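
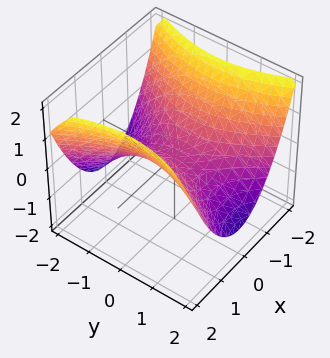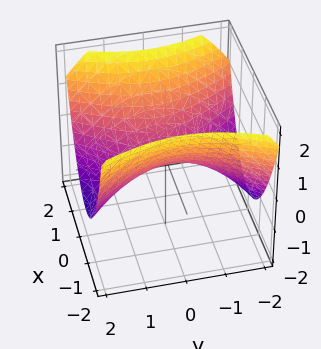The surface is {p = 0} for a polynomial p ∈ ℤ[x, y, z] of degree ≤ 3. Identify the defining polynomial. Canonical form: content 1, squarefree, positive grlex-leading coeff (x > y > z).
2*x^2 - y^2 - 3*z

First, degree: a hyperbolic paraboloid; a quadric, so deg p = 2.
Next, symmetries: it's symmetric under x → −x, forcing even powers of x; mirror symmetry y ↦ −y ⇒ only even powers of y.
Then, from the visible intercepts: one y-axis crossing is at y = 0; it meets the z-axis at z = 0 (among the integer gridlines).
Finally, fitting integer coefficients to these (and the overall shape) gives p.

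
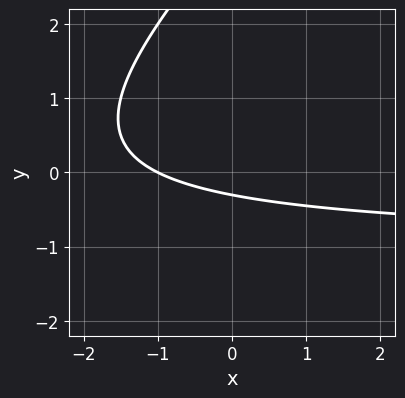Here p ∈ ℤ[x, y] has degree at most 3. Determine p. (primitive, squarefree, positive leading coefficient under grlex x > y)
1. deg p = 2. A generic line meets the curve in up to 2 points.
2. Reading off the gridlines: it crosses the x-axis at the gridline x = -1.
3. Together with the visible shape, these determine p as stated.

x*y - y^2 + x + 3*y + 1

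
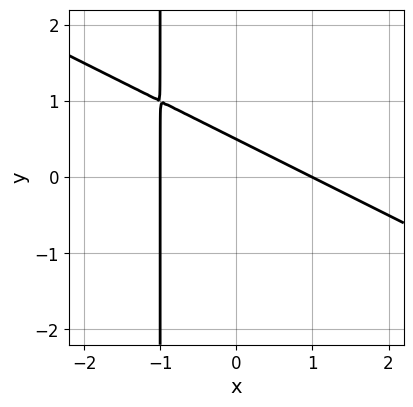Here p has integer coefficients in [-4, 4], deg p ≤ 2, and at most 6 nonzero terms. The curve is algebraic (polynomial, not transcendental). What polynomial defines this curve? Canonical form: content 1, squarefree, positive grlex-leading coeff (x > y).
x^2 + 2*x*y + 2*y - 1

The degree is 2 — the shape is more complex than any degree-1 curve.
Checking where it meets the axes: the x-axis gridline crossings are at x ∈ {-1, 1}.
The integer polynomial consistent with all of this is the stated p.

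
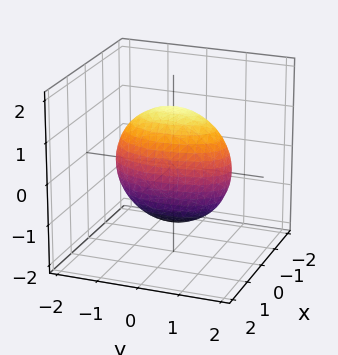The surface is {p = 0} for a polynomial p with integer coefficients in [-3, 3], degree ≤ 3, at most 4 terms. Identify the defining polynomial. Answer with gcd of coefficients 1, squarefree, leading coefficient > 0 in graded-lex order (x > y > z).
(a) deg p = 2.
(b) Symmetries: it's symmetric under z → −z, forcing even powers of z; mirror symmetry y ↦ −y ⇒ only even powers of y; the x ↦ −x reflection is a symmetry, so x appears only in even powers.
(c) Assembling these constraints gives the stated polynomial.

3*x^2 + y^2 + z^2 - 2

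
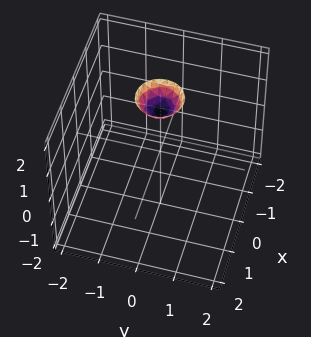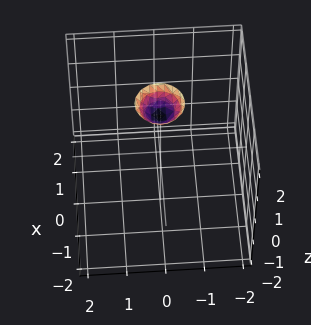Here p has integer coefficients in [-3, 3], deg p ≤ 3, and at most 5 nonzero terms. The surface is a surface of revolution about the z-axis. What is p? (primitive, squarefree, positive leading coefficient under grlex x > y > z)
(a) Degree: the shape is more complex than any degree-1 surface, so deg p = 2.
(b) Symmetry: the z-axis is an axis of rotation, so x and y enter only as x² + y².
(c) Checking where it meets the axes: no x-intercept at any integer in the box; no y-intercept at any integer in the box; a circular section at z = 2 has radius between 0 and 1.
(d) Fitting integer coefficients to these (and the overall shape) gives p.

3*x^2 + 3*y^2 - 2*z + 3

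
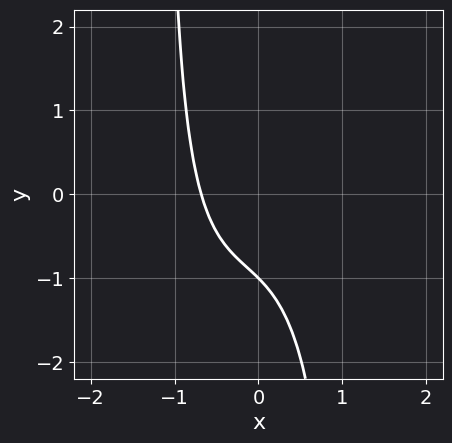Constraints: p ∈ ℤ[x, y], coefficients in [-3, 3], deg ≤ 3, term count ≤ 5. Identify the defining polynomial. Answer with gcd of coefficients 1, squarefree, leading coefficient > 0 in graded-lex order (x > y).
3*x^3 - 2*x^2*y + 3*x + 3*y + 3

(a) Degree: the shape is more complex than any degree-2 curve, so deg p = 3.
(b) Reading off the gridlines: one y-axis crossing is at y = -1.
(c) Together with the visible shape, these determine p as stated.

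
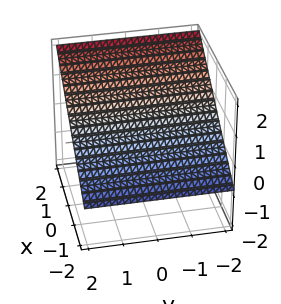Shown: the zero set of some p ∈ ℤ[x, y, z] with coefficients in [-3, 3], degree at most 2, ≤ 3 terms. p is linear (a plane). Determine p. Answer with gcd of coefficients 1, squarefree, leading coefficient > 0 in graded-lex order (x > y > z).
2*x - 3*z + 2

First, degree: the surface is flat (a plane), so deg p = 1.
Next, reading off the gridlines: it misses every integer gridline on the y-axis; it crosses the x-axis at the gridline x = -1.
Finally, fitting integer coefficients to these (and the overall shape) gives p.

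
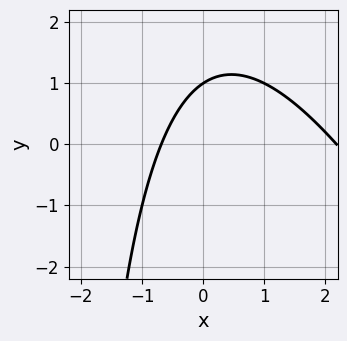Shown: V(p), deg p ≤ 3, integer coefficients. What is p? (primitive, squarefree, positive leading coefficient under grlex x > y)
2*x^2 + x*y - 3*x + 3*y - 3

First, deg p = 2. No degree-1 curve has this shape.
Next, checking where it meets the axes: it meets the y-axis at y = 1 (among the integer gridlines).
Finally, solving for integer coefficients yields p as stated.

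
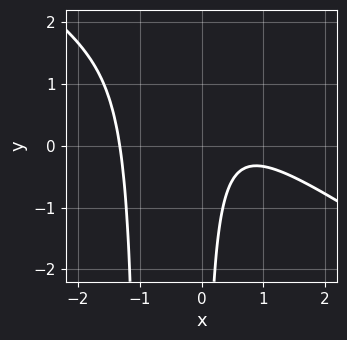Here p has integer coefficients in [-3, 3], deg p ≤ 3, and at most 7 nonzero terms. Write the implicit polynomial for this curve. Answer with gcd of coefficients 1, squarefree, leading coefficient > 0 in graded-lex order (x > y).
2*x^3 + 3*x^2*y + 3*x*y - 2*x + 2

1. The degree is 3 — a generic line meets the curve in up to 3 points.
2. From the axis intercepts and sections: no y-intercept at any integer in the box.
3. The integer polynomial consistent with all of this is the stated p.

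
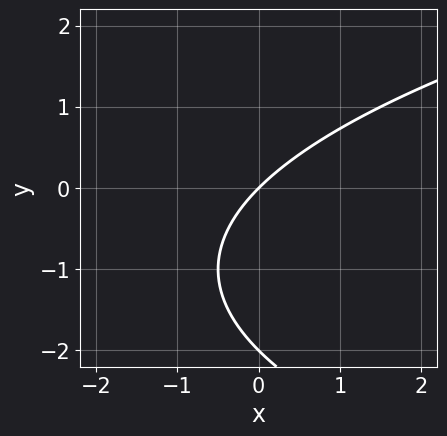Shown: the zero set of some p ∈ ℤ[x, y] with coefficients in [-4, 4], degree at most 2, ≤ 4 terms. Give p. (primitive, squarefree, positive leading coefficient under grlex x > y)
Degree: the shape is more complex than any degree-1 curve, so deg p = 2.
Against the integer gridlines: among the integer gridlines, it crosses the y-axis at y ∈ {-2, 0}; it crosses the x-axis at the gridline x = 0.
Solving for integer coefficients yields p as stated.

y^2 - 2*x + 2*y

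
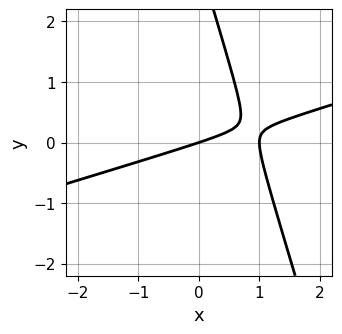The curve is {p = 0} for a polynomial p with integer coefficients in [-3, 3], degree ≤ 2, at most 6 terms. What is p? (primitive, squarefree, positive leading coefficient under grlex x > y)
deg p = 2.
Observable constraints: it meets the y-axis at y = 0 (among the integer gridlines); the x-axis gridline crossings are at x ∈ {0, 1}.
Fitting integer coefficients to these (and the overall shape) gives p.

x^2 - 3*x*y - y^2 - x + 3*y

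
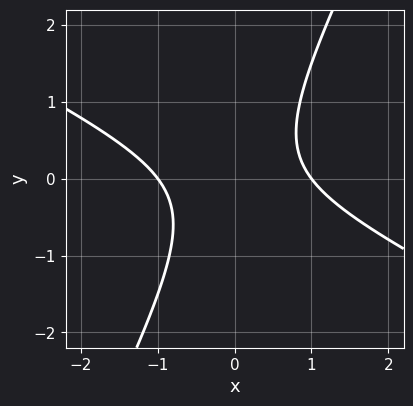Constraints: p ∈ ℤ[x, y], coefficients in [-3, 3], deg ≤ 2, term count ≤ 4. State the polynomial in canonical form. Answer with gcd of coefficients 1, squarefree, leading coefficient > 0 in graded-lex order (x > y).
(a) The degree is 2 — the shape is more complex than any degree-1 curve.
(b) Checking where it meets the axes: among the integer gridlines, it crosses the x-axis at x ∈ {-1, 1}; the curve avoids every integer y-axis point in the box.
(c) Putting this together gives p.

2*x^2 + 3*x*y - 2*y^2 - 2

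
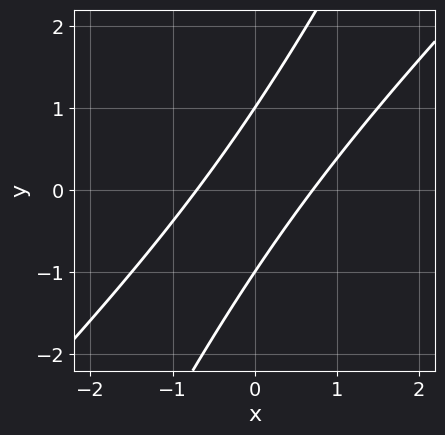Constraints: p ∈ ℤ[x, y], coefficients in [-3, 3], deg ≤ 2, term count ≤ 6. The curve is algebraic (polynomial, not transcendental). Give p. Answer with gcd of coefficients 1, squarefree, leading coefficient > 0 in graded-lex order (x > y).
First, degree: a generic line meets the curve in up to 2 points, so deg p = 2.
Next, observable constraints: among the integer gridlines, it crosses the y-axis at y ∈ {-1, 1}.
Finally, assembling these constraints gives the stated polynomial.

2*x^2 - 3*x*y + y^2 - 1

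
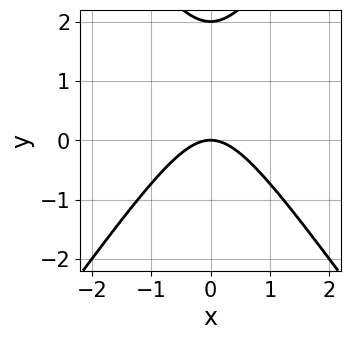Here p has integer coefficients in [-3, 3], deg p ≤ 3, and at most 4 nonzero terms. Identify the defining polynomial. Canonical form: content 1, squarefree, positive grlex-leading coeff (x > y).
2*x^2 - y^2 + 2*y

1. deg p = 2.
2. Symmetries: the x ↦ −x reflection is a symmetry, so x appears only in even powers.
3. Against the integer gridlines: the y-axis gridline crossings are at y ∈ {0, 2}; it meets the x-axis at x = 0 (among the integer gridlines).
4. Putting this together gives p.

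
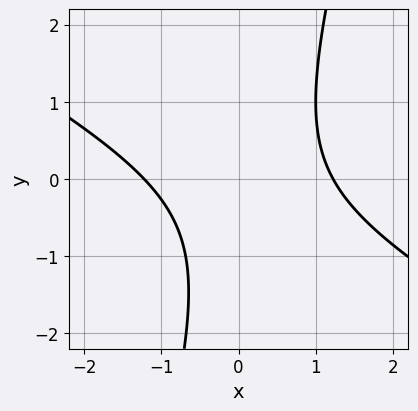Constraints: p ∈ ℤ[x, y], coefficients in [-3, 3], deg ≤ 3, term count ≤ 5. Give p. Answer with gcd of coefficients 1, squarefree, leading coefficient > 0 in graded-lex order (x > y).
1. Degree: a generic line meets the curve in up to 2 points, so deg p = 2.
2. Reading off the gridlines: the curve avoids every integer y-axis point in the box.
3. Putting this together gives p.

2*x^2 + 3*x*y - y^2 - y - 3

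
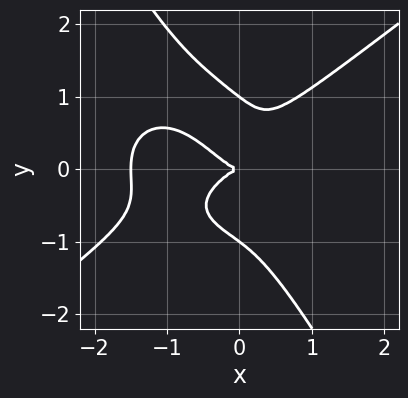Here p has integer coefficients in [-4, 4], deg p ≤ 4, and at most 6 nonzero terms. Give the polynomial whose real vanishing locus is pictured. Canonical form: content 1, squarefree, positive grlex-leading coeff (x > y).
2*x^4 - 3*x*y^3 - 2*y^4 + 3*x^3 + 2*y^2

First, degree: the shape is more complex than any degree-3 curve, so deg p = 4.
Next, observable constraints: one x-axis crossing is at x = 0; among the integer gridlines, it crosses the y-axis at y ∈ {-1, 0, 1}.
Finally, together with the visible shape, these determine p as stated.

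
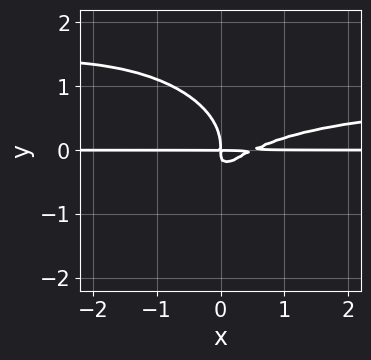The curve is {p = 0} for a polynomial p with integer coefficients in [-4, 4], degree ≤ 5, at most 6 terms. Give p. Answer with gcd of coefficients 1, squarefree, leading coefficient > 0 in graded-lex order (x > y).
(a) The degree is 4 — the shape is more complex than any degree-3 curve.
(b) From the visible intercepts: every point of the x-axis in the box is on the curve.
(c) Matching integer coefficients to the picture gives p.

2*x^2*y^2 + 3*y^4 - 2*x^2*y + 3*x*y^2 + x*y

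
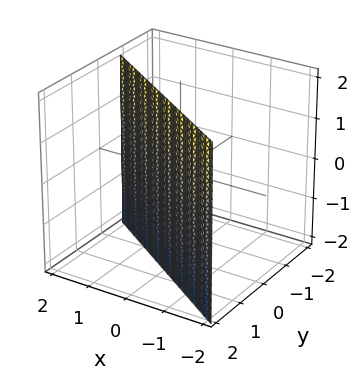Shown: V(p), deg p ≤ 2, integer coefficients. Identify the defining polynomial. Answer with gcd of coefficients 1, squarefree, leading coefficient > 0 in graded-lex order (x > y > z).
2*x + 3*y - 2

(a) Degree: the surface is flat (a plane), so deg p = 1.
(b) Checking where it meets the axes: the surface avoids every integer z-axis point in the box; it crosses the x-axis at the gridline x = 1.
(c) Fitting integer coefficients to these (and the overall shape) gives p.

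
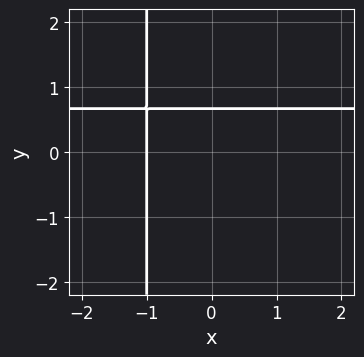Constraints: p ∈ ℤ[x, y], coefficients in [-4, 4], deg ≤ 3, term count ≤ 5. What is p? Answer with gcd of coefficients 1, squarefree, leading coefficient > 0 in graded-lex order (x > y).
3*x*y - 2*x + 3*y - 2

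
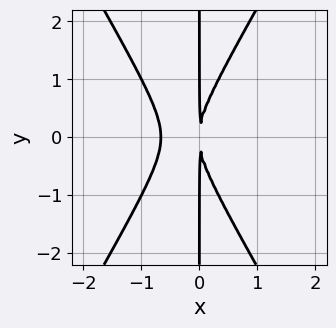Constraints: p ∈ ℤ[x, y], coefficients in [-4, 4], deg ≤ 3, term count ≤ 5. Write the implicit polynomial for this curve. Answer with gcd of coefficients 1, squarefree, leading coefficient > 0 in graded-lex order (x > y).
3*x^3 - x*y^2 + 2*x^2

First, deg p = 3. A generic line meets the curve in up to 3 points.
Next, symmetries: the y ↦ −y reflection is a symmetry, so y appears only in even powers.
Next, observable constraints: every point of the y-axis in the box is on the curve.
Finally, solving for integer coefficients yields p as stated.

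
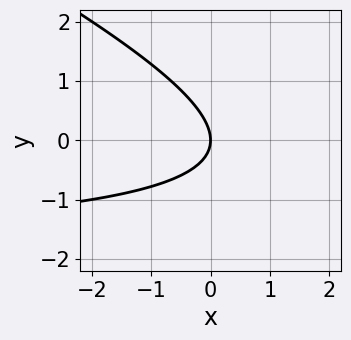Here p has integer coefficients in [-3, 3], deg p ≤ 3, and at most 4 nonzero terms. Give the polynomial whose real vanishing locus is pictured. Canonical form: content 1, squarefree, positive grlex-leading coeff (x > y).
1. Degree: a generic line meets the curve in up to 2 points, so deg p = 2.
2. Against the integer gridlines: one x-axis crossing is at x = 0; it crosses the y-axis at the gridline y = 0.
3. Putting this together gives p.

x*y + 2*y^2 + 2*x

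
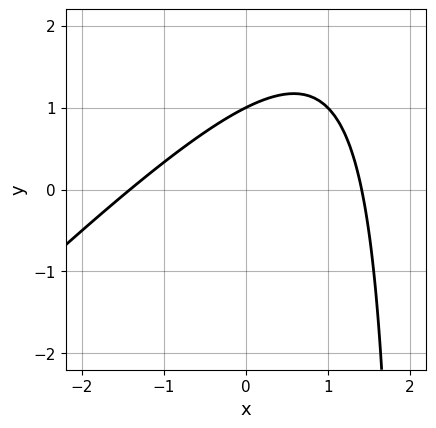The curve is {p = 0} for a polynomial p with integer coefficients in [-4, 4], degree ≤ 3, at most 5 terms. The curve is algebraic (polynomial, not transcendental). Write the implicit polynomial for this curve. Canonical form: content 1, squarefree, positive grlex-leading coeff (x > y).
x^2 - x*y + 2*y - 2

1. deg p = 2.
2. Observable constraints: one y-axis crossing is at y = 1.
3. Putting this together gives p.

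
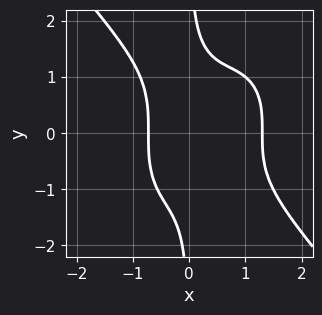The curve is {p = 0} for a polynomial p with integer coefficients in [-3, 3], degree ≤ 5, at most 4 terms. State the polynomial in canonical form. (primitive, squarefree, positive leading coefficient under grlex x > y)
First, the degree is 4 — a generic line meets the curve in up to 4 points.
Next, from the visible intercepts: no y-intercept at any integer in the box.
Finally, matching integer coefficients to the picture gives p.

3*x^4 + 2*x*y^3 - 3*x^3 - 2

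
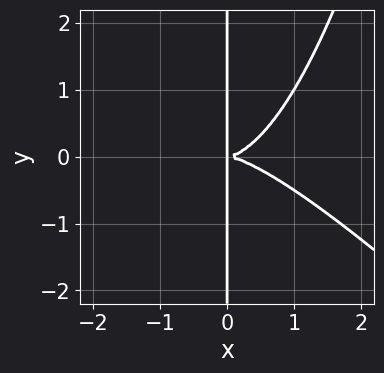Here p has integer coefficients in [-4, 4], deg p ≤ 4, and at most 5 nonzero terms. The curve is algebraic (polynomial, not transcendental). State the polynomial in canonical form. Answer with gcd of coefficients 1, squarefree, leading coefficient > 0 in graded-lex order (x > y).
x^4 + x^3*y - 2*x*y^2

(a) Degree: no degree-3 curve has this shape, so deg p = 4.
(b) Checking where it meets the axes: every point of the y-axis in the box is on the curve.
(c) Putting this together gives p.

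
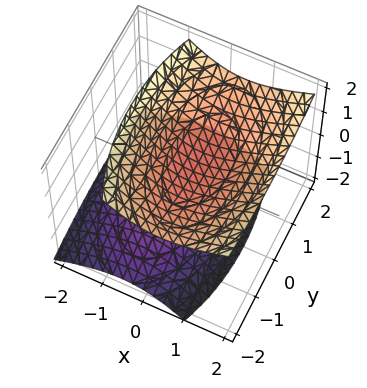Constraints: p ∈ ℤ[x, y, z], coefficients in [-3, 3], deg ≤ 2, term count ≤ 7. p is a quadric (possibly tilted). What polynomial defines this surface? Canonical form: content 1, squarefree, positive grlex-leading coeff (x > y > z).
3*x^2 - 2*x*z + y^2 - 3*z^2 + 2

First, there are 2 components. Treating them together as one polynomial.
Then, degree: a generic line meets the surface in up to 2 points, so deg p = 2.
Next, from the axis intercepts and sections: no x-intercept at any integer in the box; it misses every integer gridline on the y-axis.
Finally, matching integer coefficients to the picture gives p.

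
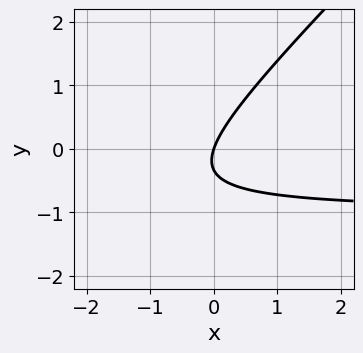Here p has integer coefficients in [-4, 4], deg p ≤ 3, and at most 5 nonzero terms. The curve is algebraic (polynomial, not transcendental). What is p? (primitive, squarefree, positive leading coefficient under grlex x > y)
3*x*y - 3*y^2 + 3*x - y

First, deg p = 2. The shape is more complex than any degree-1 curve.
Next, observable constraints: it crosses the x-axis at the gridline x = 0; it crosses the y-axis at the gridline y = 0.
Finally, fitting integer coefficients to these (and the overall shape) gives p.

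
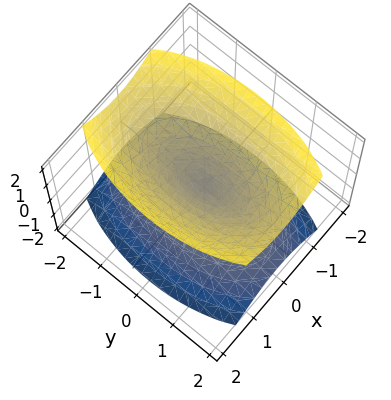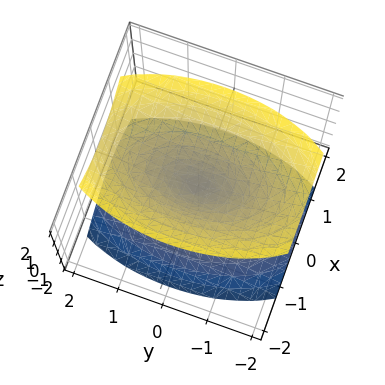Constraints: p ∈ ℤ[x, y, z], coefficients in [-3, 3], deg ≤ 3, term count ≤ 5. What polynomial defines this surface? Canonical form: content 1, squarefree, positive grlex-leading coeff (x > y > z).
There are 2 components.
deg p = 2.
Symmetries: mirror symmetry z ↦ −z ⇒ only even powers of z; mirror symmetry y ↦ −y ⇒ only even powers of y; it's symmetric under x → −x, forcing even powers of x.
Against the integer gridlines: it crosses the y-axis at the gridline y = 0; it crosses the x-axis at the gridline x = 0; it crosses the z-axis at the gridline z = 0.
Putting this together gives p.

3*x^2 + y^2 - 2*z^2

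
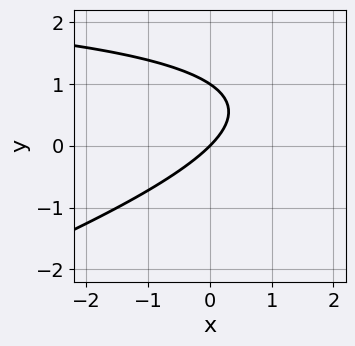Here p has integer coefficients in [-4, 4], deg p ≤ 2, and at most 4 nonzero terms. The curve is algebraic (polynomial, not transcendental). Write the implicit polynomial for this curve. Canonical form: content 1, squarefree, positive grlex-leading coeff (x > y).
x*y - 3*y^2 - 3*x + 3*y

First, deg p = 2.
Next, checking where it meets the axes: one x-axis crossing is at x = 0; the y-axis gridline crossings are at y ∈ {0, 1}.
Finally, together with the visible shape, these determine p as stated.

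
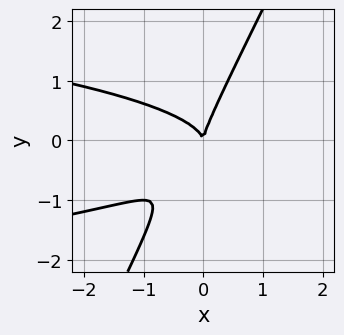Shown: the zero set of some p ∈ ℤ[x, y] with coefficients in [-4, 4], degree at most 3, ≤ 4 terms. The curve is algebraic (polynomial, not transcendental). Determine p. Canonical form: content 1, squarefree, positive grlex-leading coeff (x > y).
2*x*y^2 - y^3 + x^2

First, the degree is 3 — no degree-2 curve has this shape.
Then, from the visible intercepts: it crosses the x-axis at the gridline x = 0; one y-axis crossing is at y = 0.
Finally, together with the visible shape, these determine p as stated.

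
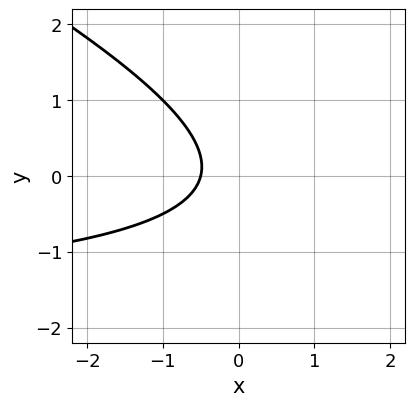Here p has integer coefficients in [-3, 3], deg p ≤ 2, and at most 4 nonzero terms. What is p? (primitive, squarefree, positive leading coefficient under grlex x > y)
First, deg p = 2. The shape is more complex than any degree-1 curve.
Next, reading off the gridlines: the curve avoids every integer y-axis point in the box.
Finally, matching integer coefficients to the picture gives p.

x*y + 2*y^2 + 2*x + 1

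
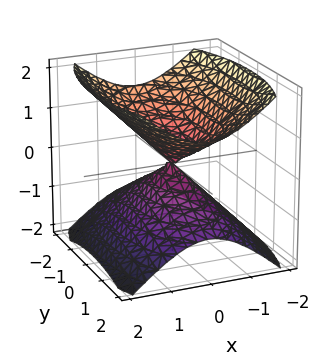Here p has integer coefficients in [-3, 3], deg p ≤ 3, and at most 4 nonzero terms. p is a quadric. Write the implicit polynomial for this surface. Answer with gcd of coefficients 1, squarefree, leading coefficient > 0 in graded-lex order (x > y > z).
First, there are 2 components. They look like related sheets of one shape, so recover p as a whole.
Next, the degree is 2 — a double cone through the origin; a quadric.
Next, symmetries: it's symmetric under y → −y, forcing even powers of y; mirror symmetry x ↦ −x ⇒ only even powers of x; it's symmetric under z → −z, forcing even powers of z.
Next, observable constraints: it crosses the z-axis at the gridline z = 0; one y-axis crossing is at y = 0; one x-axis crossing is at x = 0.
Finally, matching integer coefficients to the picture gives p.

3*x^2 + y^2 - 3*z^2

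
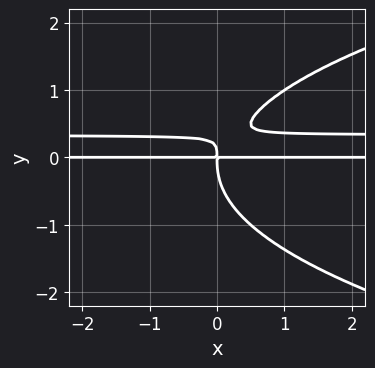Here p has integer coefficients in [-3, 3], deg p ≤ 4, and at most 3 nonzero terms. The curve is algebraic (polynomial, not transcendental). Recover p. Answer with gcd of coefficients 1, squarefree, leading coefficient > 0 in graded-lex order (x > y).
2*y^4 - 3*x*y^2 + x*y

(a) Degree: no degree-3 curve has this shape, so deg p = 4.
(b) Against the integer gridlines: the visible x-axis segment lies entirely on the curve.
(c) Fitting integer coefficients to these (and the overall shape) gives p.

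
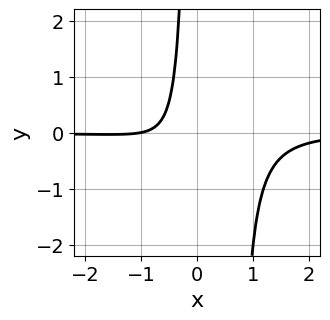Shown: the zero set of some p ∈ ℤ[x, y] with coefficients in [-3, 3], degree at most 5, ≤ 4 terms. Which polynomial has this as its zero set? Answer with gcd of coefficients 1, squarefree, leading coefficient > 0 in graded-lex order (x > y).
3*x^3*y - 2*x^2*y + x + 1

(a) The degree is 4 — the shape is more complex than any degree-3 curve.
(b) Reading off the gridlines: it meets the x-axis at x = -1 (among the integer gridlines); it misses every integer gridline on the y-axis.
(c) Solving for integer coefficients yields p as stated.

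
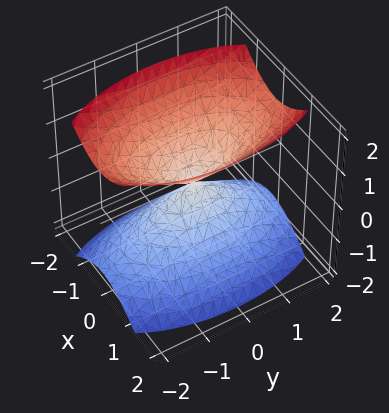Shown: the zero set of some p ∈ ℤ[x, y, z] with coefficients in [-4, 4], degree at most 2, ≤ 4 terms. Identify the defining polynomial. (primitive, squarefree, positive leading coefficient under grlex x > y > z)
3*x^2 + y^2 - 2*z^2

The picture has 2 separate pieces. They look like related sheets of one shape, so recover p as a whole.
Degree: two nappes meeting at a single point; a quadric, so deg p = 2.
Symmetries: the z ↦ −z reflection is a symmetry, so z appears only in even powers; the y ↦ −y reflection is a symmetry, so y appears only in even powers; it's symmetric under x → −x, forcing even powers of x.
Against the integer gridlines: it meets the x-axis at x = 0 (among the integer gridlines); it meets the y-axis at y = 0 (among the integer gridlines).
Matching integer coefficients to the picture gives p.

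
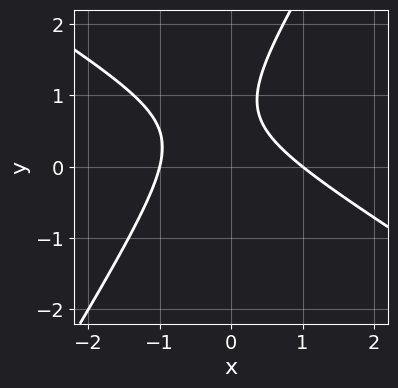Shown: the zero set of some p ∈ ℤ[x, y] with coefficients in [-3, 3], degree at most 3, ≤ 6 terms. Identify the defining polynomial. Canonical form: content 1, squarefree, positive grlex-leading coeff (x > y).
deg p = 2. The shape is more complex than any degree-1 curve.
Checking where it meets the axes: it misses every integer gridline on the y-axis; among the integer gridlines, it crosses the x-axis at x ∈ {-1, 1}.
Assembling these constraints gives the stated polynomial.

2*x^2 + 2*x*y - 2*y^2 + 3*y - 2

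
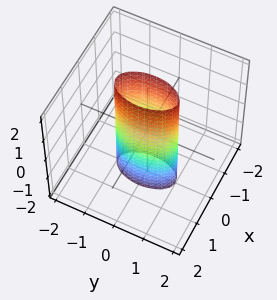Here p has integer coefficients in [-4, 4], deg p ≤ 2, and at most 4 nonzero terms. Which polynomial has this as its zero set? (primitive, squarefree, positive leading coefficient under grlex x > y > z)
(a) deg p = 2. A cylinder; a quadric.
(b) Symmetries: the z ↦ −z reflection is a symmetry, so z appears only in even powers; it's symmetric under y → −y, forcing even powers of y; the x ↦ −x reflection is a symmetry, so x appears only in even powers.
(c) Checking where it meets the axes: the y-axis gridline crossings are at y ∈ {-1, 1}; no z-intercept at any integer in the box.
(d) Solving for integer coefficients yields p as stated.

3*x^2 + y^2 - 1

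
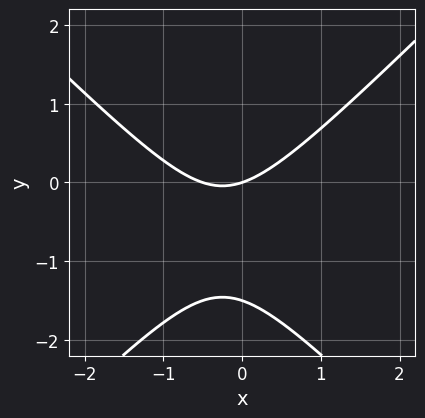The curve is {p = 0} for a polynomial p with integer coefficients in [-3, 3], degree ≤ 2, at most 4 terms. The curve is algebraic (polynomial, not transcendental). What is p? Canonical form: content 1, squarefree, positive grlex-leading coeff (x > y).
First, deg p = 2. A generic line meets the curve in up to 2 points.
Next, against the integer gridlines: it meets the y-axis at y = 0 (among the integer gridlines); one x-axis crossing is at x = 0.
Finally, these observations pin down the coefficients.

2*x^2 - 2*y^2 + x - 3*y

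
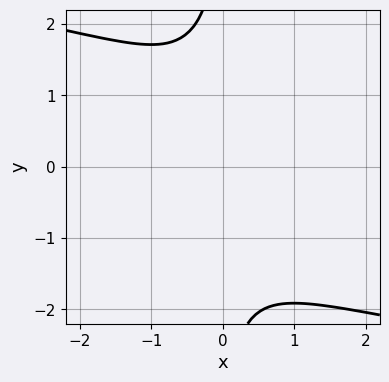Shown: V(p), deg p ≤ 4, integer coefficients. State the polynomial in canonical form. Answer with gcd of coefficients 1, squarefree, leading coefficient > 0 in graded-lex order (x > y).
Degree: no degree-3 curve has this shape, so deg p = 4.
From the visible intercepts: the curve avoids every integer x-axis point in the box; it misses every integer gridline on the y-axis.
Fitting integer coefficients to these (and the overall shape) gives p.

x*y^3 + 3*x^2 + x + 3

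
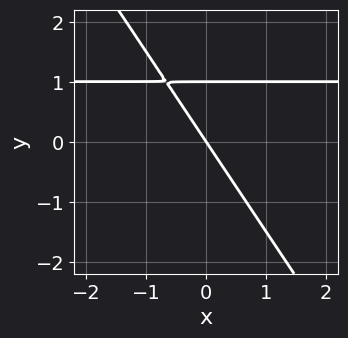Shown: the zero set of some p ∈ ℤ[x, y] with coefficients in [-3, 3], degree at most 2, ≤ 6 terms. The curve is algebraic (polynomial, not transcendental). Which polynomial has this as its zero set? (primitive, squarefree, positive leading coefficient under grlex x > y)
1. Degree: no degree-1 curve has this shape, so deg p = 2.
2. Against the integer gridlines: it meets the x-axis at x = 0 (among the integer gridlines); the y-axis gridline crossings are at y ∈ {0, 1}.
3. These observations pin down the coefficients.

3*x*y + 2*y^2 - 3*x - 2*y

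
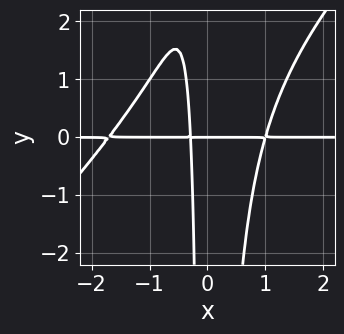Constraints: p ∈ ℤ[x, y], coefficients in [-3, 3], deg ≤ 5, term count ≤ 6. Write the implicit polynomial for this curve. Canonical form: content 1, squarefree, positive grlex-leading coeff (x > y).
The degree is 4 — no degree-3 curve has this shape.
Checking where it meets the axes: one y-axis crossing is at y = 0; every point of the x-axis in the box is on the curve.
Together with the visible shape, these determine p as stated.

2*x^3*y - 2*x^2*y^2 + 2*x^2*y - 3*x*y - y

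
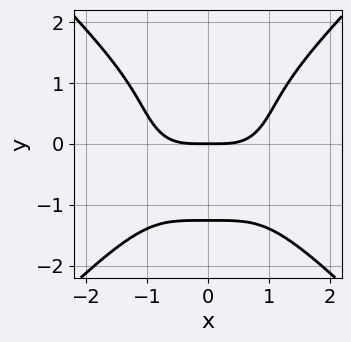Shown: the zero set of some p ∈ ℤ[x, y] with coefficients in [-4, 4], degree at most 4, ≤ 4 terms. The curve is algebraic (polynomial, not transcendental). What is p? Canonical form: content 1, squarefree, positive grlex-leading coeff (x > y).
x^4 - y^4 - 2*y

First, the degree is 4 — the shape is more complex than any degree-3 curve.
Then, symmetries: mirror symmetry x ↦ −x ⇒ only even powers of x.
Then, from the visible intercepts: it meets the y-axis at y = 0 (among the integer gridlines); it meets the x-axis at x = 0 (among the integer gridlines).
Finally, fitting integer coefficients to these (and the overall shape) gives p.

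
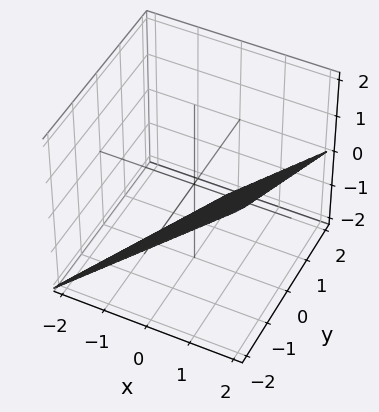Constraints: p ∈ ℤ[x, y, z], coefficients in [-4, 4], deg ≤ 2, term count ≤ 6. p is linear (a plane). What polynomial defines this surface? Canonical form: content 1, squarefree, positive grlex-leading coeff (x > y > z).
2*x - y - 2*z - 2

(a) Degree: every cross-section is a straight line — this is a plane, so deg p = 1.
(b) From the axis intercepts and sections: it meets the z-axis at z = -1 (among the integer gridlines); it crosses the x-axis at the gridline x = 1; one y-axis crossing is at y = -2.
(c) Fitting integer coefficients to these (and the overall shape) gives p.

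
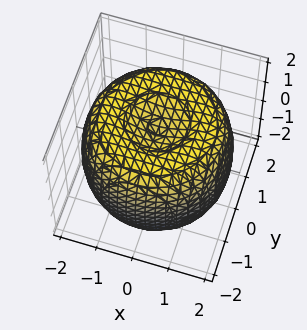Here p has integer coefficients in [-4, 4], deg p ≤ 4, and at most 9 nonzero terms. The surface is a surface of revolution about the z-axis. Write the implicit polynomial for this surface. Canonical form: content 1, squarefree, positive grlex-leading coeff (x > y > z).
(a) deg p = 4.
(b) By symmetry, the surface is invariant under rotation about z: p = q(x² + y², z).
(c) Observable constraints: a circular section at z = -1 has radius between 1 and 2.
(d) Together with the visible shape, these determine p as stated.

x^4 + 2*x^2*y^2 + y^4 - 3*x^2 - 3*y^2 + 2*z^2 - 3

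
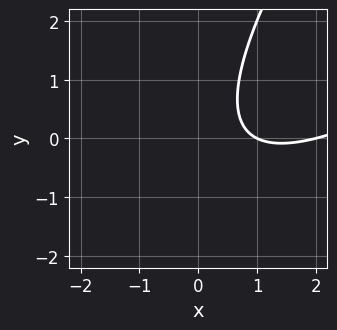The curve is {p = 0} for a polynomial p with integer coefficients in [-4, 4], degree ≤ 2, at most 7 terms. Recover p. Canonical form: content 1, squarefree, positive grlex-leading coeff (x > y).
1. deg p = 2.
2. Reading off the gridlines: the curve avoids every integer y-axis point in the box; among the integer gridlines, it crosses the x-axis at x ∈ {1, 2}.
3. Solving for integer coefficients yields p as stated.

x^2 - 2*x*y + y^2 - 3*x + 2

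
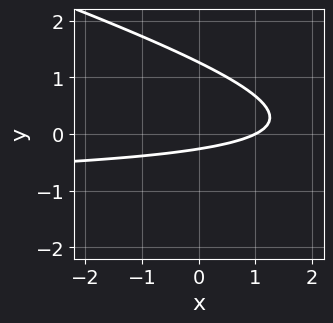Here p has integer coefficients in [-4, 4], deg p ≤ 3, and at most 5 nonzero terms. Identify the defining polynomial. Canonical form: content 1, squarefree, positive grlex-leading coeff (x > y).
First, deg p = 2. The shape is more complex than any degree-1 curve.
Next, against the integer gridlines: it crosses the x-axis at the gridline x = 1.
Finally, fitting integer coefficients to these (and the overall shape) gives p.

x*y + 3*y^2 + x - 3*y - 1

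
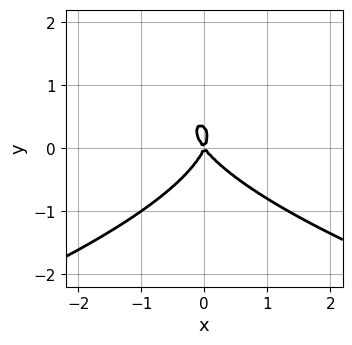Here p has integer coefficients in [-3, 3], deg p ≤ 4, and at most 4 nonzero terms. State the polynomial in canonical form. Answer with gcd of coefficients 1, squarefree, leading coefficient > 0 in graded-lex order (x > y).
First, degree: a generic line meets the curve in up to 3 points, so deg p = 3.
Next, reading off the gridlines: it crosses the y-axis at the gridline y = 0; it crosses the x-axis at the gridline x = 0.
Finally, the integer polynomial consistent with all of this is the stated p.

3*y^3 + 3*x^2 + x*y - y^2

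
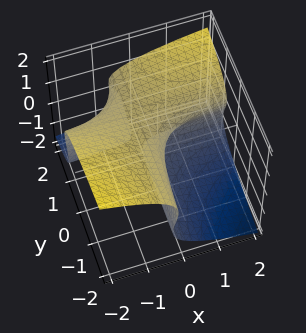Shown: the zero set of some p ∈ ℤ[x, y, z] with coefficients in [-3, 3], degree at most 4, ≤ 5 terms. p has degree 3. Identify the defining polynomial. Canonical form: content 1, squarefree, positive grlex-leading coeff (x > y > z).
3*z^3 - 3*x*y + 2*x - y - 2*z

deg p = 3.
Against the integer gridlines: it meets the y-axis at y = 0 (among the integer gridlines); it meets the z-axis at z = 0 (among the integer gridlines); one x-axis crossing is at x = 0.
Matching integer coefficients to the picture gives p.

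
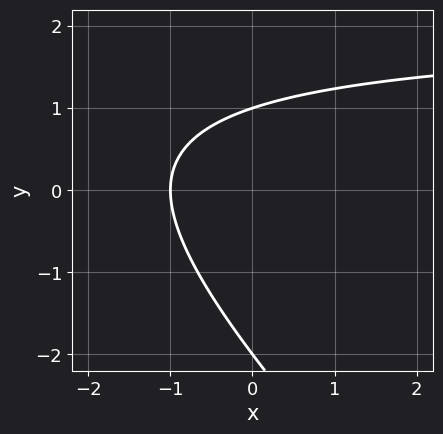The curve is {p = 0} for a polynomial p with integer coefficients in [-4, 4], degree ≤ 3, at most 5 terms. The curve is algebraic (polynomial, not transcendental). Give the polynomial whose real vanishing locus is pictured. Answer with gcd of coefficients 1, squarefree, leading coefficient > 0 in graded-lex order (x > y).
1. Degree: a generic line meets the curve in up to 2 points, so deg p = 2.
2. Reading off the gridlines: it meets the x-axis at x = -1 (among the integer gridlines); among the integer gridlines, it crosses the y-axis at y ∈ {-2, 1}.
3. The integer polynomial consistent with all of this is the stated p.

x*y + y^2 - 2*x + y - 2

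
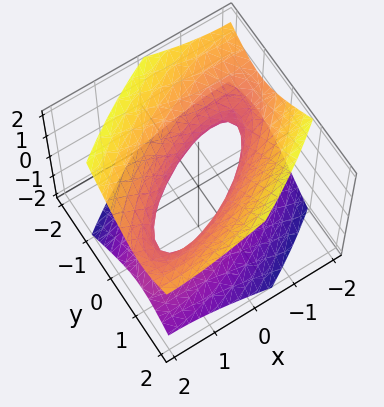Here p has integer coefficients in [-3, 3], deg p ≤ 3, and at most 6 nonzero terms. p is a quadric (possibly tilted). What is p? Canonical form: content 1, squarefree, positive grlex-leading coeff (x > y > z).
x^2 - 2*x*y + 2*y^2 - 2*z^2 - 1

(a) Degree: the shape is more complex than any degree-1 surface, so deg p = 2.
(b) From the visible intercepts: it misses every integer gridline on the z-axis; among the integer gridlines, it crosses the x-axis at x ∈ {-1, 1}.
(c) Together with the visible shape, these determine p as stated.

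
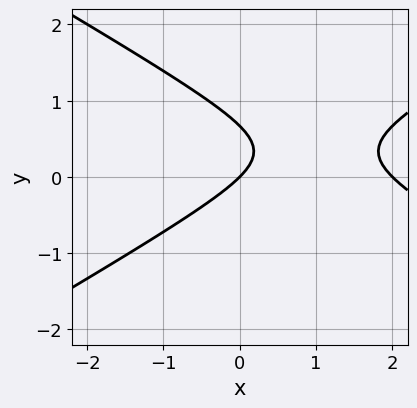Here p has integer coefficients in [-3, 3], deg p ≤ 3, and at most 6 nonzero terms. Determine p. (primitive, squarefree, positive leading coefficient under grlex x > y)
Degree: no degree-1 curve has this shape, so deg p = 2.
From the axis intercepts and sections: among the integer gridlines, it crosses the x-axis at x ∈ {0, 2}; it crosses the y-axis at the gridline y = 0.
Solving for integer coefficients yields p as stated.

x^2 - 3*y^2 - 2*x + 2*y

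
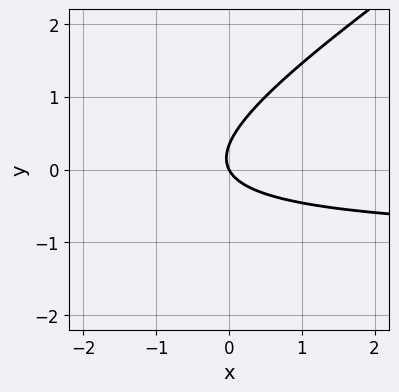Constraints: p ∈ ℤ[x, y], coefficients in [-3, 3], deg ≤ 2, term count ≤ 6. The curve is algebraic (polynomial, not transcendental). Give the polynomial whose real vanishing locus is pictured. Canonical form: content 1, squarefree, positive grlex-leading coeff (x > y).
2*x*y - 3*y^2 + 2*x + y

(a) deg p = 2. A generic line meets the curve in up to 2 points.
(b) From the visible intercepts: one x-axis crossing is at x = 0; it crosses the y-axis at the gridline y = 0.
(c) Putting this together gives p.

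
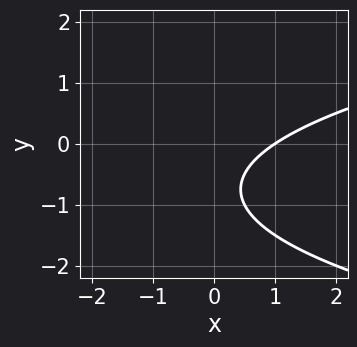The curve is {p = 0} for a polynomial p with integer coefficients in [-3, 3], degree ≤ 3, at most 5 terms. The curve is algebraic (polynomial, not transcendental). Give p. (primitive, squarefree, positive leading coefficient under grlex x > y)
2*y^2 - 2*x + 3*y + 2

(a) The degree is 2 — a generic line meets the curve in up to 2 points.
(b) From the axis intercepts and sections: it misses every integer gridline on the y-axis; it meets the x-axis at x = 1 (among the integer gridlines).
(c) The integer polynomial consistent with all of this is the stated p.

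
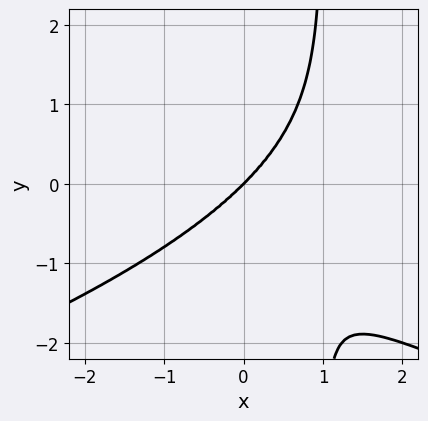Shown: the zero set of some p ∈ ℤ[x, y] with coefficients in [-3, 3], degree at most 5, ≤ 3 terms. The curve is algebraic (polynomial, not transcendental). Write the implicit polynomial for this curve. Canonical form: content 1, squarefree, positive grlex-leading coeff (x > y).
The degree is 4 — a generic line meets the curve in up to 4 points.
Against the integer gridlines: it meets the x-axis at x = 0 (among the integer gridlines); it crosses the y-axis at the gridline y = 0.
Solving for integer coefficients yields p as stated.

x*y^3 + x^3 - y^3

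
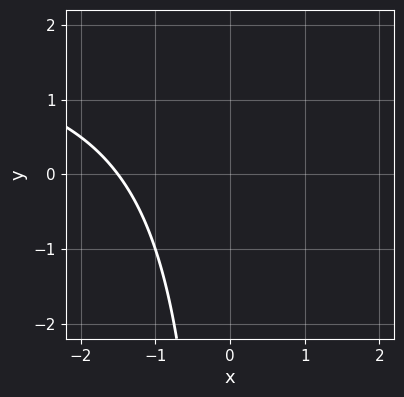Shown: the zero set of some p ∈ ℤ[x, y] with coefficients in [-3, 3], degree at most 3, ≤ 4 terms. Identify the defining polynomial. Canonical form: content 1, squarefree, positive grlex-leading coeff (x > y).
(a) The degree is 2 — no degree-1 curve has this shape.
(b) Reading off the gridlines: no y-intercept at any integer in the box.
(c) Matching integer coefficients to the picture gives p.

x*y - 2*x - 3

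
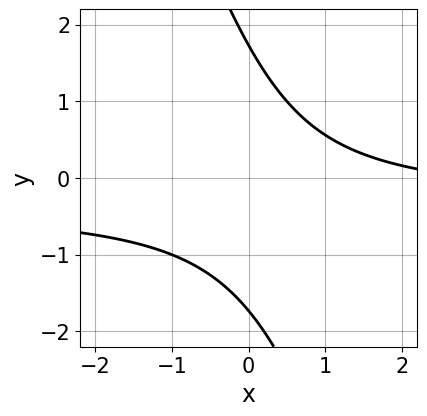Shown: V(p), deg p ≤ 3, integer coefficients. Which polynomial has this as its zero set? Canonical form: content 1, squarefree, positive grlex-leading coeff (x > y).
First, degree: no degree-1 curve has this shape, so deg p = 2.
Then, reading off the gridlines: no x-intercept at any integer in the box.
Finally, these observations pin down the coefficients.

3*x*y + y^2 + x - 3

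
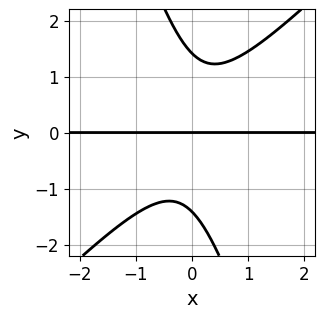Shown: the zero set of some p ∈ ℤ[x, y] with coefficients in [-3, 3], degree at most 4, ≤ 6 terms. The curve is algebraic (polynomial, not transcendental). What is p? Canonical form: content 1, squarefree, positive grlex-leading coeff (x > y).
(a) The degree is 3 — the shape is more complex than any degree-2 curve.
(b) From the axis intercepts and sections: one y-axis crossing is at y = 0; every point of the x-axis in the box is on the curve.
(c) Assembling these constraints gives the stated polynomial.

3*x^2*y - 2*x*y^2 - y^3 + 2*y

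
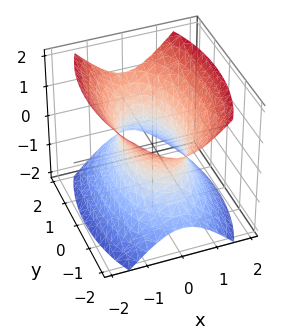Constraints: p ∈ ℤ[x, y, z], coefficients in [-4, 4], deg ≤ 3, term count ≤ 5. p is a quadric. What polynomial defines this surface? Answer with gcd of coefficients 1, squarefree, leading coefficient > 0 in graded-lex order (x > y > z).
The degree is 2 — one connected sheet with a waist; a quadric.
Symmetries: it's symmetric under x → −x, forcing even powers of x; it's symmetric under y → −y, forcing even powers of y; the z ↦ −z reflection is a symmetry, so z appears only in even powers.
From the axis intercepts and sections: no z-intercept at any integer in the box.
These observations pin down the coefficients.

3*x^2 + y^2 - 2*z^2 - 2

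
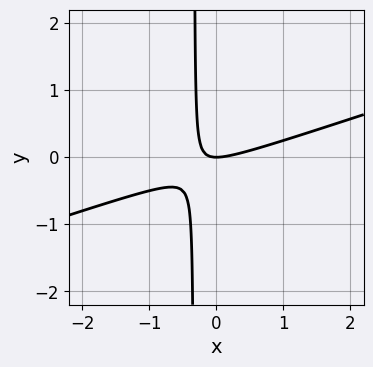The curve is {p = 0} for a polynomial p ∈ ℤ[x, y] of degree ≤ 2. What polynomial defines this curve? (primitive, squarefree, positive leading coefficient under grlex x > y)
x^2 - 3*x*y - y

1. The degree is 2 — the shape is more complex than any degree-1 curve.
2. Observable constraints: it crosses the x-axis at the gridline x = 0; it crosses the y-axis at the gridline y = 0.
3. Assembling these constraints gives the stated polynomial.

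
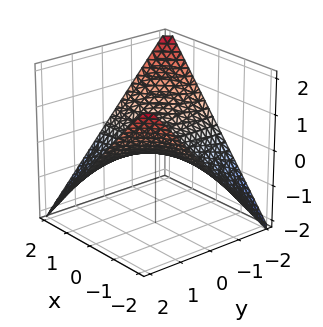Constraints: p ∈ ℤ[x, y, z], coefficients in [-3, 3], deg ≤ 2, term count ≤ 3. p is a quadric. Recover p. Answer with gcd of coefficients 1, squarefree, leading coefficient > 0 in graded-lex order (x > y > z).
The degree is 2 — a hyperbolic paraboloid; a quadric.
From the visible intercepts: every point of the x-axis in the box is on the surface; every point of the y-axis in the box is on the surface; it crosses the z-axis at the gridline z = 0.
These observations pin down the coefficients.

x*y + 2*z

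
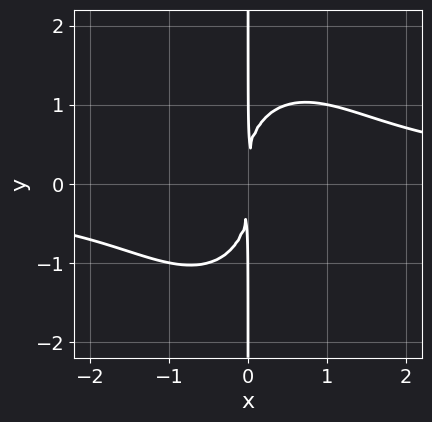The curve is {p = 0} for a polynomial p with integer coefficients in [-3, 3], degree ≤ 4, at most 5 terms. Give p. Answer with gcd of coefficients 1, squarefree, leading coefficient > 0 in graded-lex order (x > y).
1. Degree: a generic line meets the curve in up to 4 points, so deg p = 4.
2. From the axis intercepts and sections: the visible y-axis segment lies entirely on the curve.
3. Together with the visible shape, these determine p as stated.

2*x^3*y + x*y^3 - 3*x^2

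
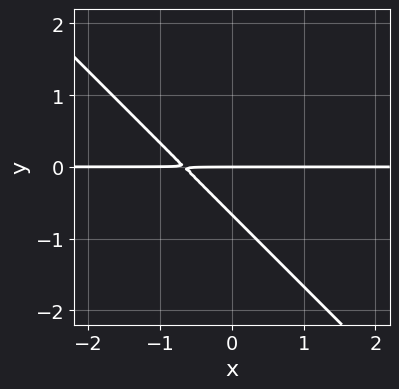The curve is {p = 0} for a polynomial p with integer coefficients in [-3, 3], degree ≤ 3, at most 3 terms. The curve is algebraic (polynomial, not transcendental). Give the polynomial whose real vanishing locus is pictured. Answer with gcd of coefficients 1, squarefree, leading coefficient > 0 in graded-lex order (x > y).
Degree: a generic line meets the curve in up to 2 points, so deg p = 2.
Against the integer gridlines: every point of the x-axis in the box is on the curve; one y-axis crossing is at y = 0.
Fitting integer coefficients to these (and the overall shape) gives p.

3*x*y + 3*y^2 + 2*y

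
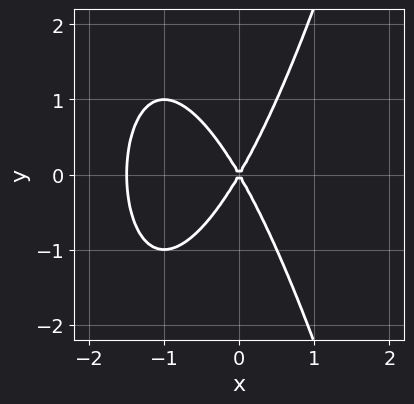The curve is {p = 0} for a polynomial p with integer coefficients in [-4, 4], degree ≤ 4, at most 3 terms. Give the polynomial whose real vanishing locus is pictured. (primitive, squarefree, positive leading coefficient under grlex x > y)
2*x^3 + 3*x^2 - y^2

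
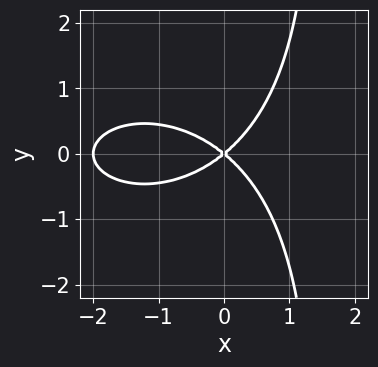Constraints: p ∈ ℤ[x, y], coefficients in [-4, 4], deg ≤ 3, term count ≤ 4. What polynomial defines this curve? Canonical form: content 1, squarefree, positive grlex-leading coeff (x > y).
(a) Degree: the shape is more complex than any degree-2 curve, so deg p = 3.
(b) Symmetries: mirror symmetry y ↦ −y ⇒ only even powers of y.
(c) Reading off the gridlines: among the integer gridlines, it crosses the x-axis at x ∈ {-2, 0}; it meets the y-axis at y = 0 (among the integer gridlines).
(d) Solving for integer coefficients yields p as stated.

x^3 + 2*x*y^2 + 2*x^2 - 3*y^2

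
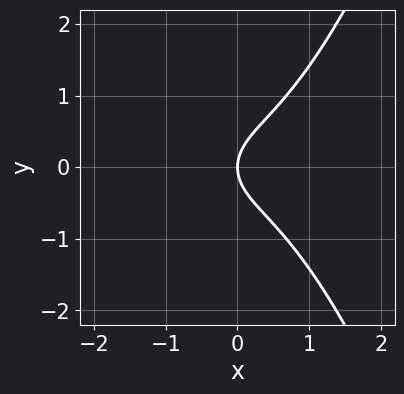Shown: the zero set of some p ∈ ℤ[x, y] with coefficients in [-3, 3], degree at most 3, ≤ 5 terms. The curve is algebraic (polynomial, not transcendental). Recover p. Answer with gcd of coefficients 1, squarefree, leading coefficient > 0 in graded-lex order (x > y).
First, deg p = 3. The shape is more complex than any degree-2 curve.
Next, symmetries: mirror symmetry y ↦ −y ⇒ only even powers of y.
Next, from the axis intercepts and sections: it crosses the y-axis at the gridline y = 0; it meets the x-axis at x = 0 (among the integer gridlines).
Finally, assembling these constraints gives the stated polynomial.

x^3 - y^2 + x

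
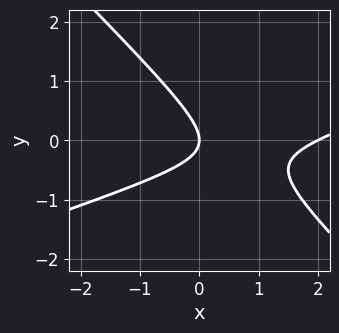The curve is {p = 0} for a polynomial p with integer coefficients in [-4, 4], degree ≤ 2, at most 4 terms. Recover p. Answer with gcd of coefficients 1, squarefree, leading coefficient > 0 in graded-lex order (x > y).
1. deg p = 2. No degree-1 curve has this shape.
2. Reading off the gridlines: one y-axis crossing is at y = 0; the x-axis gridline crossings are at x ∈ {0, 2}.
3. Fitting integer coefficients to these (and the overall shape) gives p.

x^2 - 2*x*y - 3*y^2 - 2*x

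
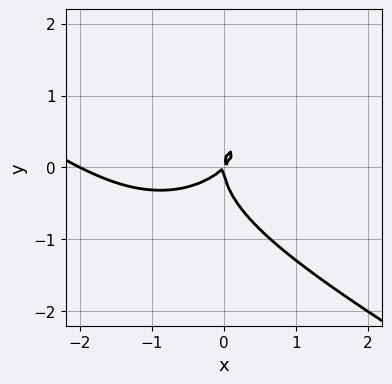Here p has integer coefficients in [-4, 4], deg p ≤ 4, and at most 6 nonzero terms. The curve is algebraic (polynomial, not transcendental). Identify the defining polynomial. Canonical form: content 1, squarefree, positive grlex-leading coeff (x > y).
(a) Degree: the shape is more complex than any degree-2 curve, so deg p = 3.
(b) Reading off the gridlines: among the integer gridlines, it crosses the x-axis at x ∈ {-2, 0}; one y-axis crossing is at y = 0.
(c) Solving for integer coefficients yields p as stated.

x^3 + x^2*y + 2*y^3 + 2*x^2 - 2*x*y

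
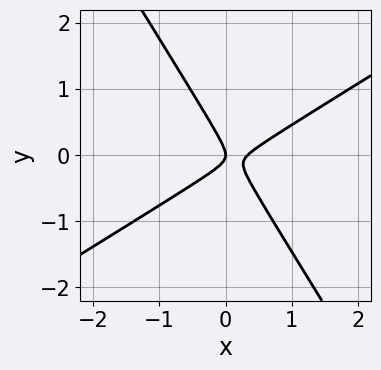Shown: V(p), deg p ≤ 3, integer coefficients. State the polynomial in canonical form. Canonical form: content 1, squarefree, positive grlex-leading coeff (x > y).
3*x^2 - 3*x*y - 3*y^2 - x

First, deg p = 2.
Then, from the axis intercepts and sections: it crosses the y-axis at the gridline y = 0; it meets the x-axis at x = 0 (among the integer gridlines).
Finally, solving for integer coefficients yields p as stated.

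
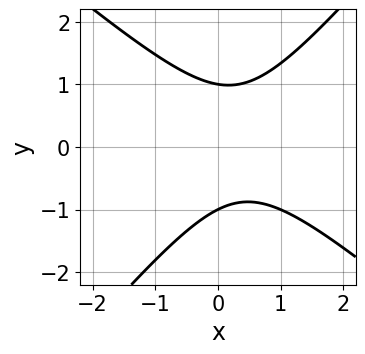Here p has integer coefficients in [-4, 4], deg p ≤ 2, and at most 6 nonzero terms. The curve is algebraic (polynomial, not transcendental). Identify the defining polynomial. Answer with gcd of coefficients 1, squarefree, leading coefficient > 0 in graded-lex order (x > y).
3*x^2 + x*y - 3*y^2 - 2*x + 3

1. Degree: the shape is more complex than any degree-1 curve, so deg p = 2.
2. Checking where it meets the axes: no x-intercept at any integer in the box; among the integer gridlines, it crosses the y-axis at y ∈ {-1, 1}.
3. Putting this together gives p.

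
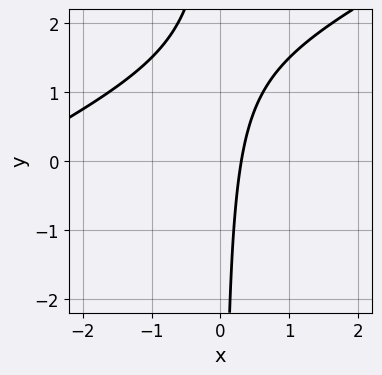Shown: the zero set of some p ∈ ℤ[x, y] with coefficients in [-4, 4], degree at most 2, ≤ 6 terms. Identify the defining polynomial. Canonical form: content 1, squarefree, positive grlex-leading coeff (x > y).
x^2 - 2*x*y + 3*x - 1

1. deg p = 2. No degree-1 curve has this shape.
2. Observable constraints: the curve avoids every integer y-axis point in the box.
3. Putting this together gives p.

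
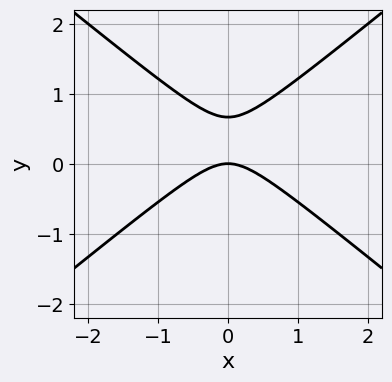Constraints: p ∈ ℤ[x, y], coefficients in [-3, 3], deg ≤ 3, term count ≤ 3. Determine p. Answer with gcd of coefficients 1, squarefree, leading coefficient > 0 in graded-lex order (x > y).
2*x^2 - 3*y^2 + 2*y

1. deg p = 2.
2. Symmetries: it's symmetric under x → −x, forcing even powers of x.
3. Against the integer gridlines: one x-axis crossing is at x = 0; it meets the y-axis at y = 0 (among the integer gridlines).
4. Solving for integer coefficients yields p as stated.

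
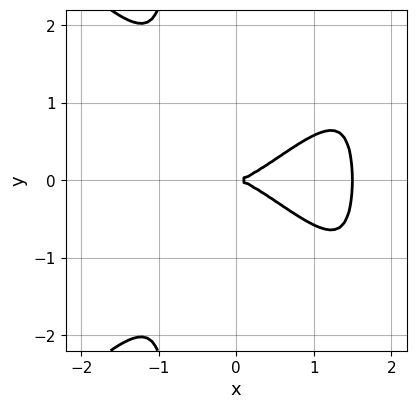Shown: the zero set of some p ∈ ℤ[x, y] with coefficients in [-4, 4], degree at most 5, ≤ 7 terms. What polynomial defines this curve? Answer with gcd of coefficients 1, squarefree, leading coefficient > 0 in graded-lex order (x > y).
deg p = 4. The shape is more complex than any degree-3 curve.
Symmetries: mirror symmetry y ↦ −y ⇒ only even powers of y.
From the visible intercepts: one x-axis crossing is at x = 0; one y-axis crossing is at y = 0.
Assembling these constraints gives the stated polynomial.

2*x^4 - 2*x^2*y^2 - 3*x^3 + 2*x*y^2 + 3*y^2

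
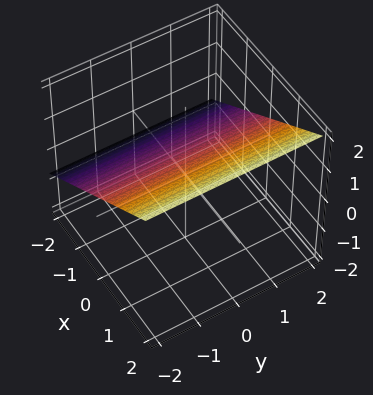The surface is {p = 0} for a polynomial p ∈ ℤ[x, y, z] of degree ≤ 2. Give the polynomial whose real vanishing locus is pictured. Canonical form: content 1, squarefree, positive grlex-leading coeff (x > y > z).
1. deg p = 1. Every cross-section is a straight line — this is a plane.
2. From the visible intercepts: the surface avoids every integer y-axis point in the box; it meets the x-axis at x = -1 (among the integer gridlines).
3. Assembling these constraints gives the stated polynomial.

2*x - 3*z + 2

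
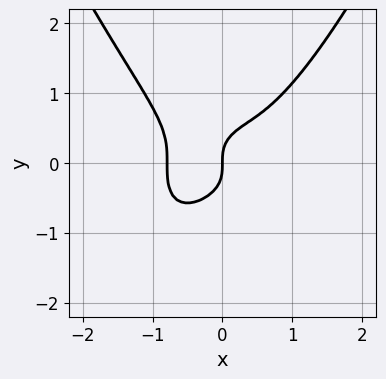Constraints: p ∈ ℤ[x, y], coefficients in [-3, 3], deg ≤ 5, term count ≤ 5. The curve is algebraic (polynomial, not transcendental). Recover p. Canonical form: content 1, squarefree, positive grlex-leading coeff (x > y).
2*x^4 - 2*y^3 + x

(a) The degree is 4 — a generic line meets the curve in up to 4 points.
(b) Against the integer gridlines: one x-axis crossing is at x = 0; one y-axis crossing is at y = 0.
(c) These observations pin down the coefficients.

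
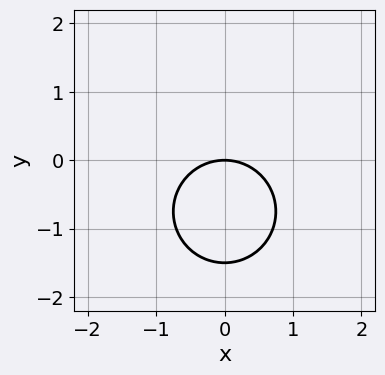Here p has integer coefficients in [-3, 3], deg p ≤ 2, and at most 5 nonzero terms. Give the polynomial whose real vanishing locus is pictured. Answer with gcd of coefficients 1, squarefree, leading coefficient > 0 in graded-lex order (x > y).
(a) Degree: no degree-1 curve has this shape, so deg p = 2.
(b) Symmetries: it's symmetric under x → −x, forcing even powers of x.
(c) Checking where it meets the axes: it crosses the x-axis at the gridline x = 0; it meets the y-axis at y = 0 (among the integer gridlines).
(d) Assembling these constraints gives the stated polynomial.

2*x^2 + 2*y^2 + 3*y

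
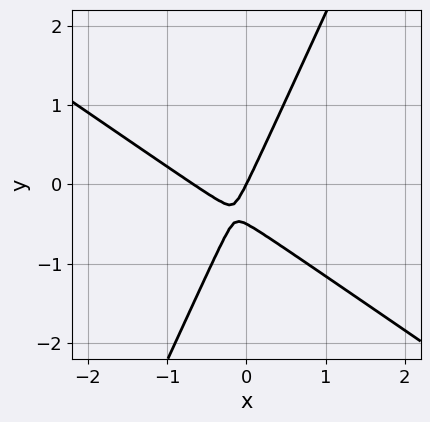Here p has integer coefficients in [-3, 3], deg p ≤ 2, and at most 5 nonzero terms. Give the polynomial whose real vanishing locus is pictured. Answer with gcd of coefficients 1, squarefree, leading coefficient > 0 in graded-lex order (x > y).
3*x^2 + 3*x*y - 2*y^2 + 2*x - y

Degree: no degree-1 curve has this shape, so deg p = 2.
Against the integer gridlines: it crosses the x-axis at the gridline x = 0; it meets the y-axis at y = 0 (among the integer gridlines).
Matching integer coefficients to the picture gives p.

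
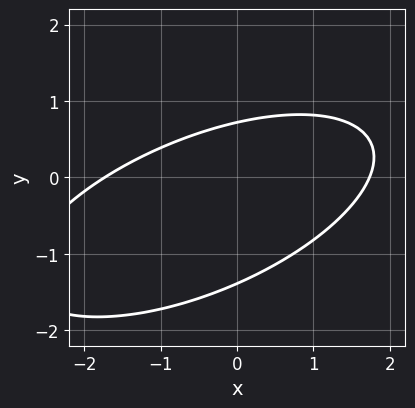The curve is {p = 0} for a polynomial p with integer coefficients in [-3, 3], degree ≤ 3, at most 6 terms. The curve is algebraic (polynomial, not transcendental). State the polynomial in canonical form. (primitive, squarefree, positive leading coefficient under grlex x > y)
x^2 - 2*x*y + 3*y^2 + 2*y - 3

Degree: a generic line meets the curve in up to 2 points, so deg p = 2.
Matching integer coefficients to the picture gives p.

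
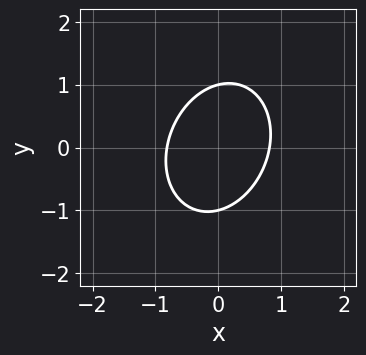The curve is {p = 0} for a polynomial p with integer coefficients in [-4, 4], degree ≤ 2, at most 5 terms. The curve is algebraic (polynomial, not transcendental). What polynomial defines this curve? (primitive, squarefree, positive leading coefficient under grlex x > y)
3*x^2 - x*y + 2*y^2 - 2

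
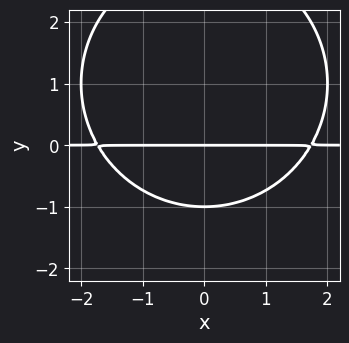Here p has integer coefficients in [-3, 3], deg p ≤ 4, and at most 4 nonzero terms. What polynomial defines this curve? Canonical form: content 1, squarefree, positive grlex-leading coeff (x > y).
1. The degree is 3 — the shape is more complex than any degree-2 curve.
2. Symmetries: the x ↦ −x reflection is a symmetry, so x appears only in even powers.
3. From the axis intercepts and sections: every point of the x-axis in the box is on the curve; among the integer gridlines, it crosses the y-axis at y ∈ {-1, 0}.
4. Matching integer coefficients to the picture gives p.

x^2*y + y^3 - 2*y^2 - 3*y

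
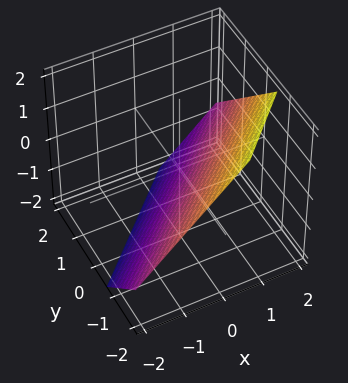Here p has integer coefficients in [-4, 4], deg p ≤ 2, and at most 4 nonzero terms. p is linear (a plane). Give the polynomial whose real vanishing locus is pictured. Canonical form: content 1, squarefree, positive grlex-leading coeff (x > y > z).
deg p = 1. Every cross-section is a straight line — this is a plane.
Matching integer coefficients to the picture gives p.

3*x - 3*y - 3*z - 2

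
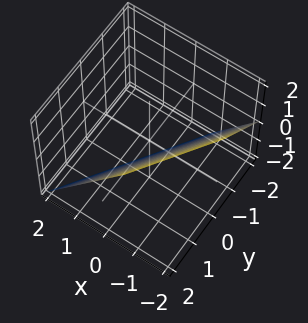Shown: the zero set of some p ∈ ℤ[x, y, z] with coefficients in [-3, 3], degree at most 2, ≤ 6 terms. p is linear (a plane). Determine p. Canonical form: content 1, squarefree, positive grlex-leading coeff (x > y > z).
Degree: the surface is flat (a plane), so deg p = 1.
Observable constraints: it crosses the y-axis at the gridline y = 1; one z-axis crossing is at z = -1.
Matching integer coefficients to the picture gives p.

3*x - 2*y + 2*z + 2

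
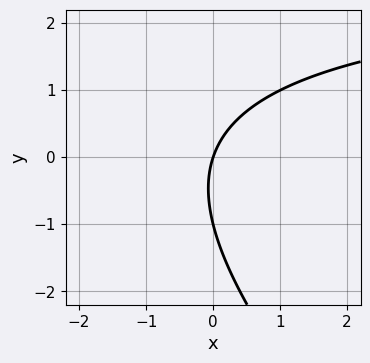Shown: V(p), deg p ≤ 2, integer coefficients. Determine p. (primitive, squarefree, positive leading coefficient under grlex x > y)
x*y + y^2 - 3*x + y

First, the degree is 2 — a generic line meets the curve in up to 2 points.
Then, against the integer gridlines: it crosses the x-axis at the gridline x = 0; the y-axis gridline crossings are at y ∈ {-1, 0}.
Finally, together with the visible shape, these determine p as stated.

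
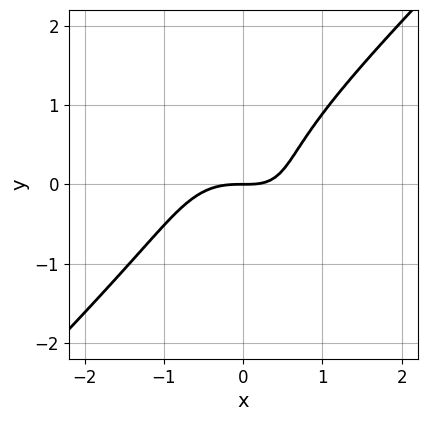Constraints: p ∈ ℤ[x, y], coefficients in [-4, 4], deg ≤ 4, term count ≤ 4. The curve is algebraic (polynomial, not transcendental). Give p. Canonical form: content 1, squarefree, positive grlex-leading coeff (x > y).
Degree: a generic line meets the curve in up to 3 points, so deg p = 3.
Reading off the gridlines: it crosses the x-axis at the gridline x = 0; one y-axis crossing is at y = 0.
Fitting integer coefficients to these (and the overall shape) gives p.

3*x^3 - 3*y^3 + 2*x*y - 3*y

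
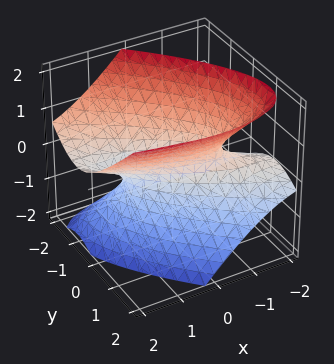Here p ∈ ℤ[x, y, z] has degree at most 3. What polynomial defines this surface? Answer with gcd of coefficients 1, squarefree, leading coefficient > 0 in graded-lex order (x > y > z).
x^2 + 3*x*y - 3*x*z + 3*y^2 - 3*z^2 - 1

deg p = 2. The shape is more complex than any degree-1 surface.
From the axis intercepts and sections: no z-intercept at any integer in the box; the x-axis gridline crossings are at x ∈ {-1, 1}.
Fitting integer coefficients to these (and the overall shape) gives p.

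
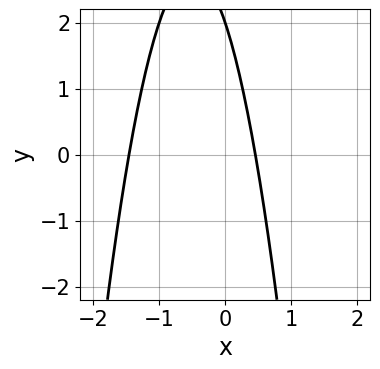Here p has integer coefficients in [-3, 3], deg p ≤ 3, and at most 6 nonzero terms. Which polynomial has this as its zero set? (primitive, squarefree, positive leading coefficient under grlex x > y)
3*x^2 + 3*x + y - 2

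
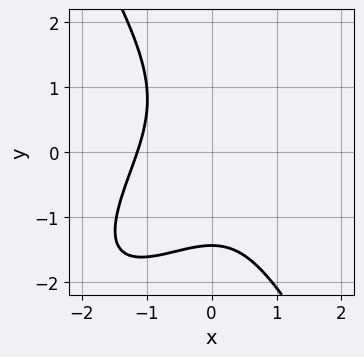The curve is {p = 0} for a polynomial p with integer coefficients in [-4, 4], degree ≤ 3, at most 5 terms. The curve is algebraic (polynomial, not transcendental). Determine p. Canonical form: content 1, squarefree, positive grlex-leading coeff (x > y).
1. deg p = 3. No degree-2 curve has this shape.
2. Putting this together gives p.

2*x^3 - 2*x^2*y + y^3 + 3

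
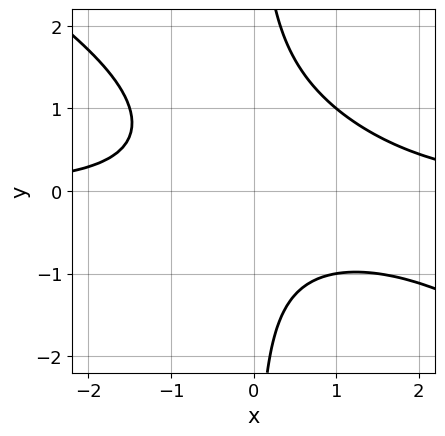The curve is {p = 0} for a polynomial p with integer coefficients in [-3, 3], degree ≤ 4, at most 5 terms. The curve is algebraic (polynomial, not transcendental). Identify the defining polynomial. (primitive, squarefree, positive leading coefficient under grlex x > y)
(a) Degree: a generic line meets the curve in up to 3 points, so deg p = 3.
(b) Reading off the gridlines: the curve avoids every integer y-axis point in the box; no x-intercept at any integer in the box.
(c) Assembling these constraints gives the stated polynomial.

2*x^2*y + 3*x*y^2 - 2*x*y - 3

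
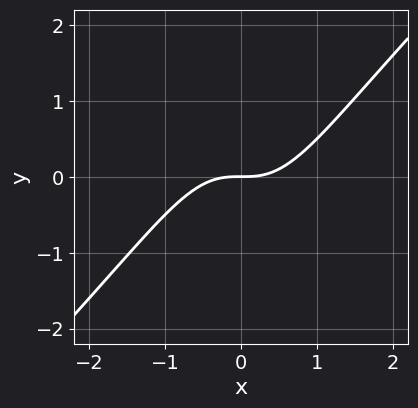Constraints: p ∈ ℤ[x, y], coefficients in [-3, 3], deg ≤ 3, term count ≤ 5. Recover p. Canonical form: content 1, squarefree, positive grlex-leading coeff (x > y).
x^3 - x^2*y - y

(a) The degree is 3 — the shape is more complex than any degree-2 curve.
(b) Reading off the gridlines: one x-axis crossing is at x = 0; one y-axis crossing is at y = 0.
(c) Assembling these constraints gives the stated polynomial.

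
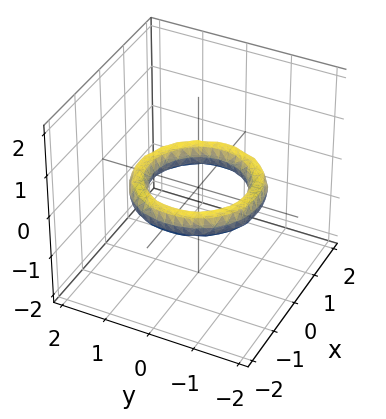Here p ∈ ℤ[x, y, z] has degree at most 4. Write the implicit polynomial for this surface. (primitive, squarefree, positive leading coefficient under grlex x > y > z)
deg p = 4.
Symmetry: the surface is invariant under rotation about z: p = q(x² + y², z).
Against the integer gridlines: the x-axis gridline crossings are at x ∈ {-1, 1}; a circular section at z = 0 has radius exactly 1; among the integer gridlines, it crosses the y-axis at y ∈ {-1, 1}.
Matching integer coefficients to the picture gives p.

x^4 + 2*x^2*y^2 + y^4 - 3*x^2 - 3*y^2 + 3*z^2 + 2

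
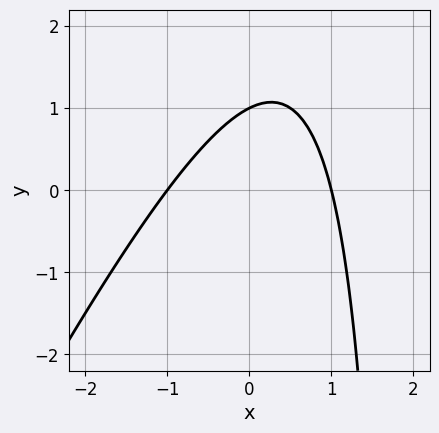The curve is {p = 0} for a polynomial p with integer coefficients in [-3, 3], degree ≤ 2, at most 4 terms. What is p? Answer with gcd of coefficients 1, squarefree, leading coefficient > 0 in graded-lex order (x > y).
First, degree: a generic line meets the curve in up to 2 points, so deg p = 2.
Then, from the visible intercepts: among the integer gridlines, it crosses the x-axis at x ∈ {-1, 1}; one y-axis crossing is at y = 1.
Finally, solving for integer coefficients yields p as stated.

2*x^2 - x*y + 2*y - 2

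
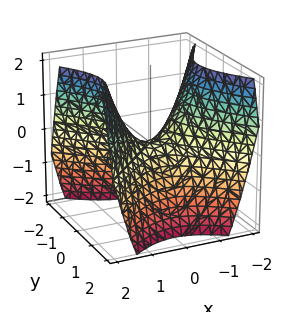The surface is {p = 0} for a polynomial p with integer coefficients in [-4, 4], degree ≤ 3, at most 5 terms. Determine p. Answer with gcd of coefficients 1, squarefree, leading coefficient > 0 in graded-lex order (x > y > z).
x^2 - y^2 - z

1. The degree is 2 — a saddle surface; a quadric.
2. Symmetries: mirror symmetry y ↦ −y ⇒ only even powers of y; mirror symmetry x ↦ −x ⇒ only even powers of x.
3. Observable constraints: it meets the z-axis at z = 0 (among the integer gridlines); it meets the x-axis at x = 0 (among the integer gridlines).
4. Putting this together gives p.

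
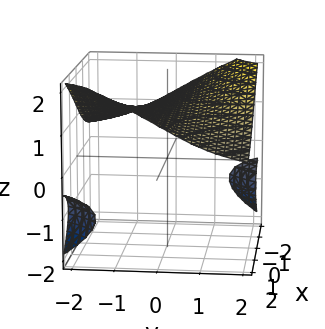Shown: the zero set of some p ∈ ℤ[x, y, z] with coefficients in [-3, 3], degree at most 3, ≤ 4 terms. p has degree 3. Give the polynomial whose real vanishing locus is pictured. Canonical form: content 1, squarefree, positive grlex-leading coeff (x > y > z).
x*y*z + z^3 - 2

First, the picture has 3 separate pieces. They look like related sheets of one shape, so recover p as a whole.
Next, the degree is 3 — a generic line meets the surface in up to 3 points.
Next, from the visible intercepts: it misses every integer gridline on the x-axis; no y-intercept at any integer in the box.
Finally, the integer polynomial consistent with all of this is the stated p.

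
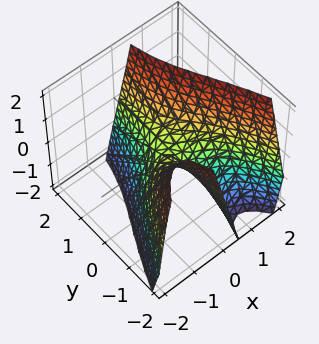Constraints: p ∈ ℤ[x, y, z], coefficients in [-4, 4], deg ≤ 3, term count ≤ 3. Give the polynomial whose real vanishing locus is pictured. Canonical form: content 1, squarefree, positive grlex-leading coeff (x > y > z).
x^3 + 2*x*y - z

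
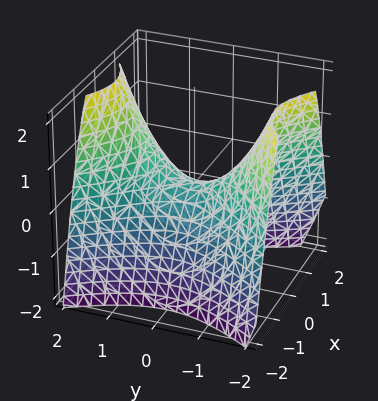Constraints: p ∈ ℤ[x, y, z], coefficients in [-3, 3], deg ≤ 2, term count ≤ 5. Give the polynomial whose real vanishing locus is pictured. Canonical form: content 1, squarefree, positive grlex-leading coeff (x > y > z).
3*x^2 - 2*y^2 + 3*z

First, degree: a saddle surface; a quadric, so deg p = 2.
Then, symmetries: the y ↦ −y reflection is a symmetry, so y appears only in even powers; the x ↦ −x reflection is a symmetry, so x appears only in even powers.
Then, reading off the gridlines: one y-axis crossing is at y = 0; it meets the x-axis at x = 0 (among the integer gridlines).
Finally, assembling these constraints gives the stated polynomial.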